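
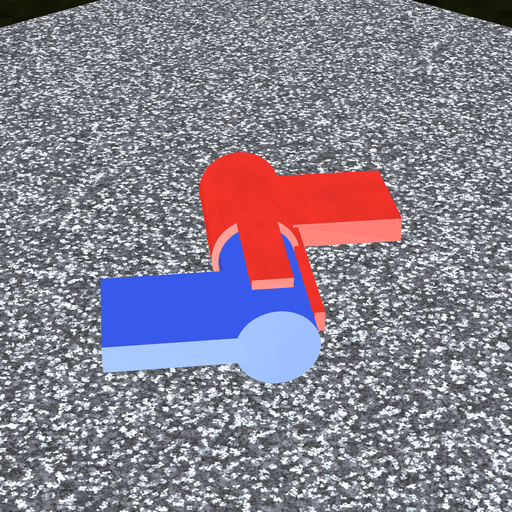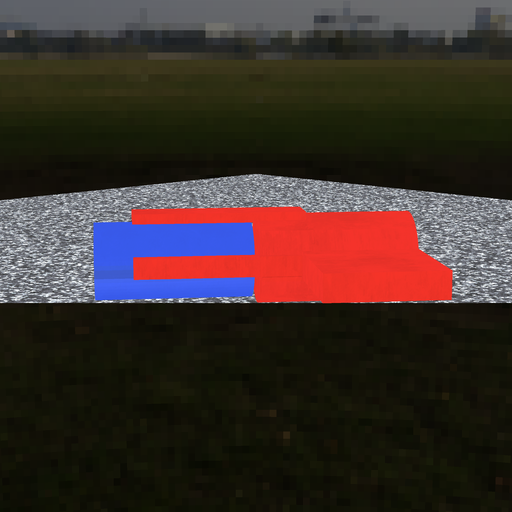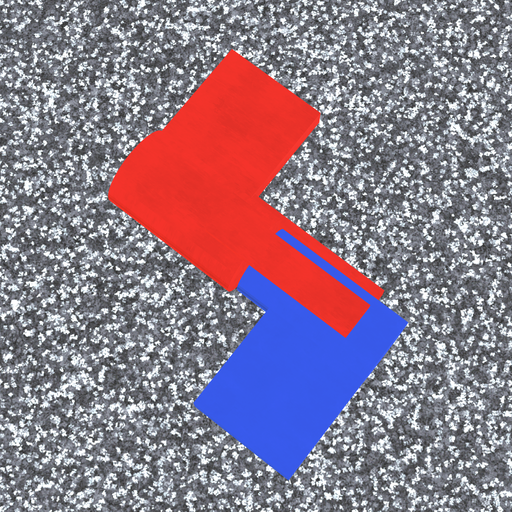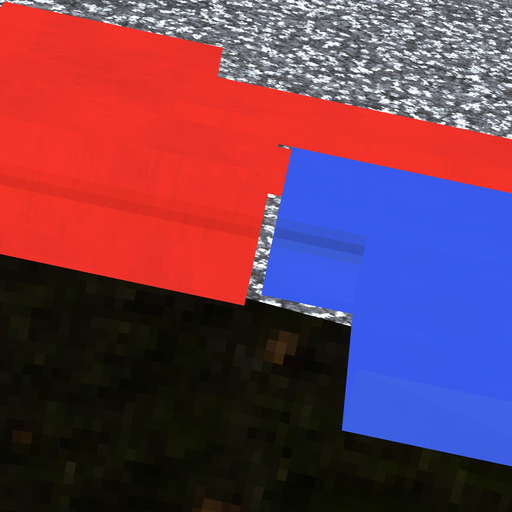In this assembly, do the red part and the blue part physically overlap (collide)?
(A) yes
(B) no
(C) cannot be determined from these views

(B) no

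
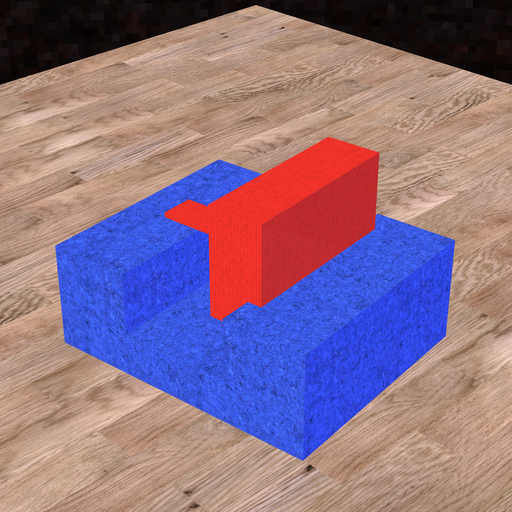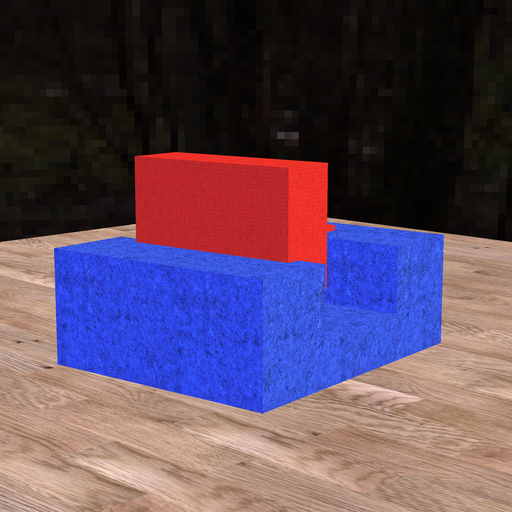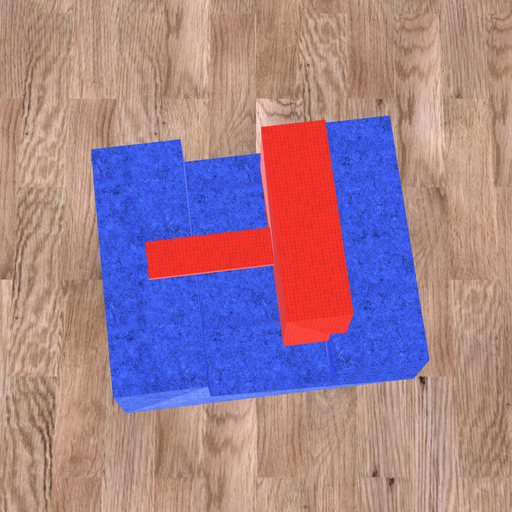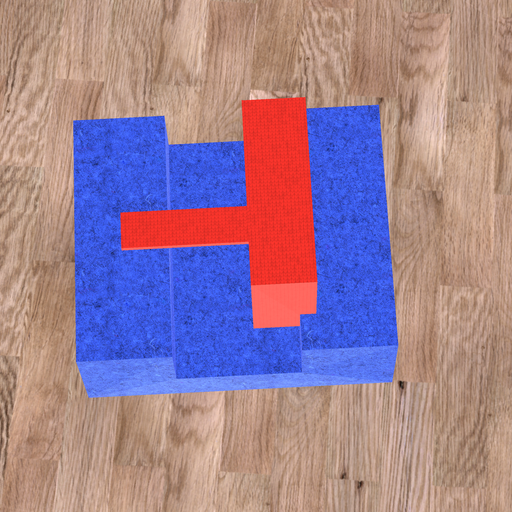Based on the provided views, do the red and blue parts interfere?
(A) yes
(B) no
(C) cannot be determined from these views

(A) yes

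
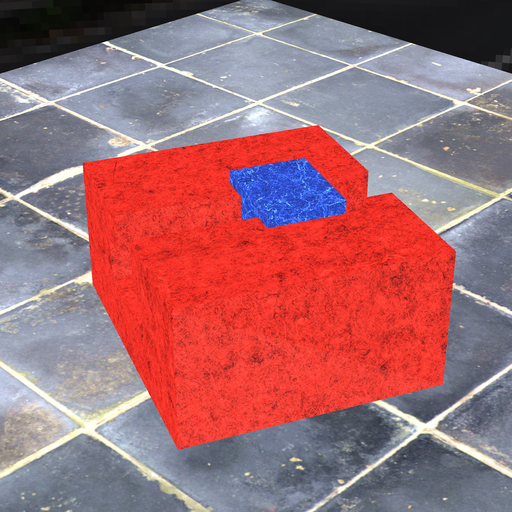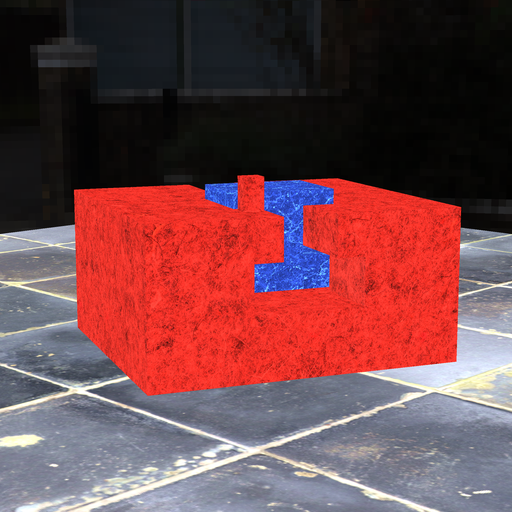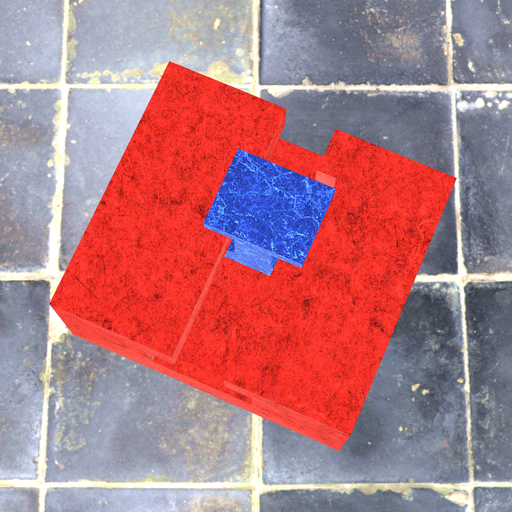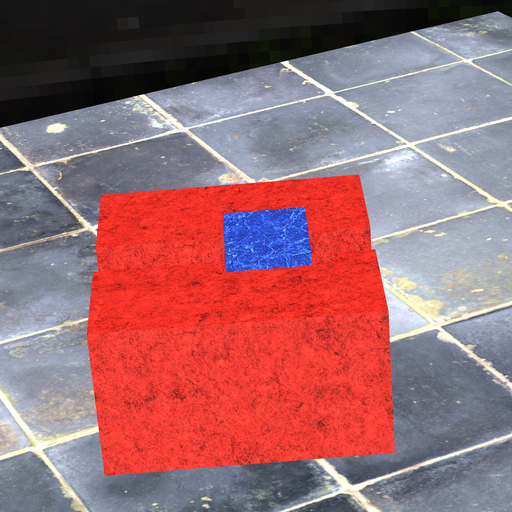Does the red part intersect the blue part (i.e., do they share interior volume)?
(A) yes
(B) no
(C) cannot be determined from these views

(B) no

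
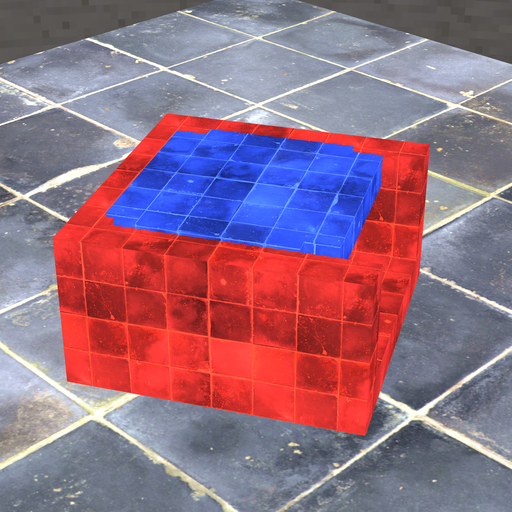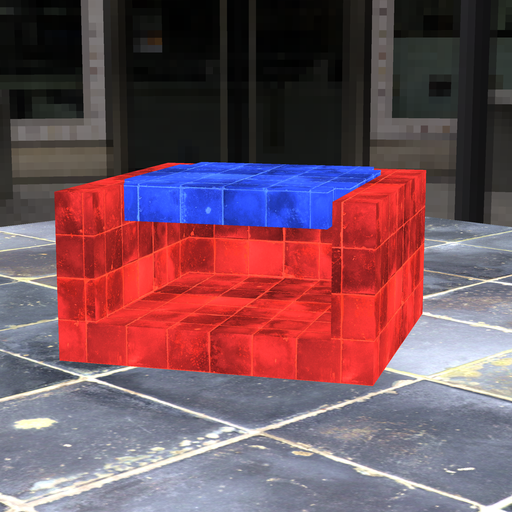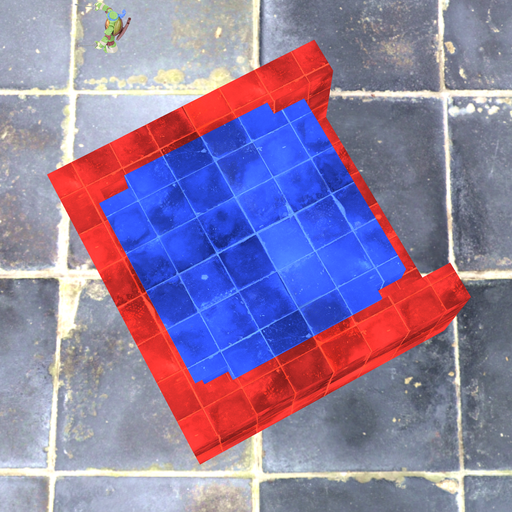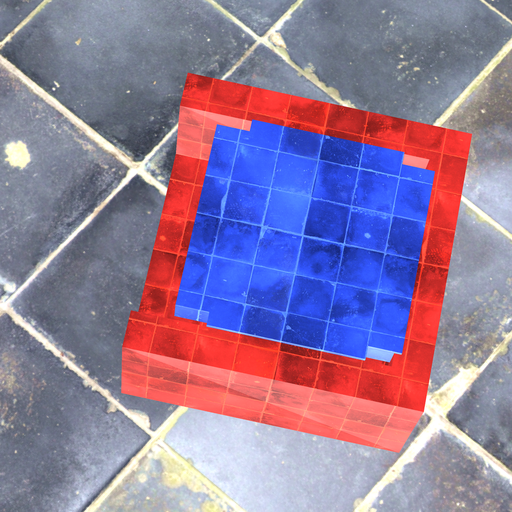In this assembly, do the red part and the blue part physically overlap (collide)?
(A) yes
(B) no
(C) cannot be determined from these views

(A) yes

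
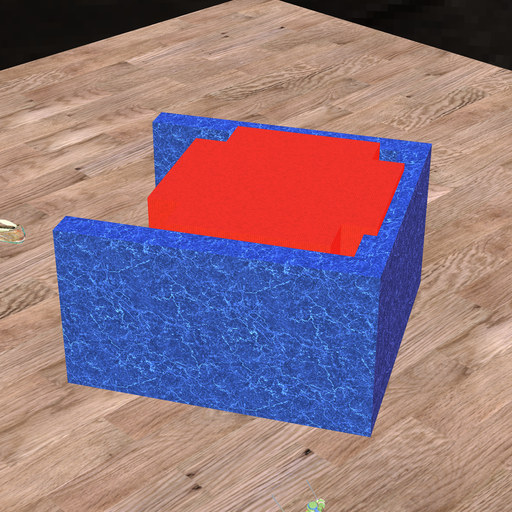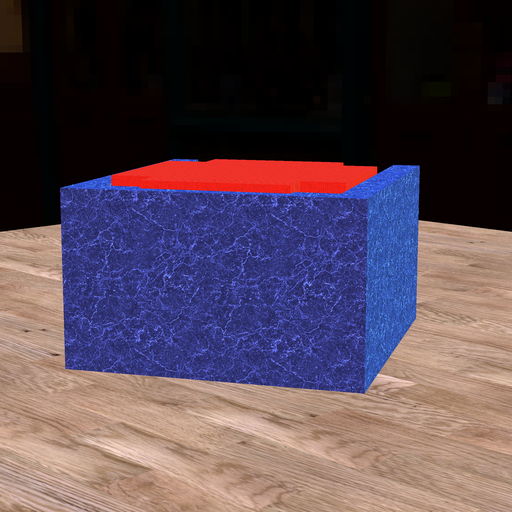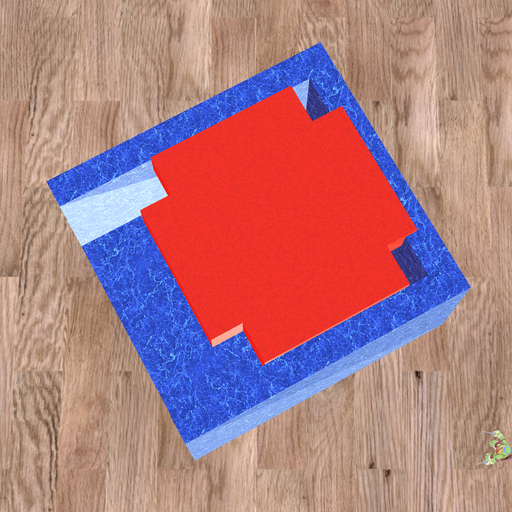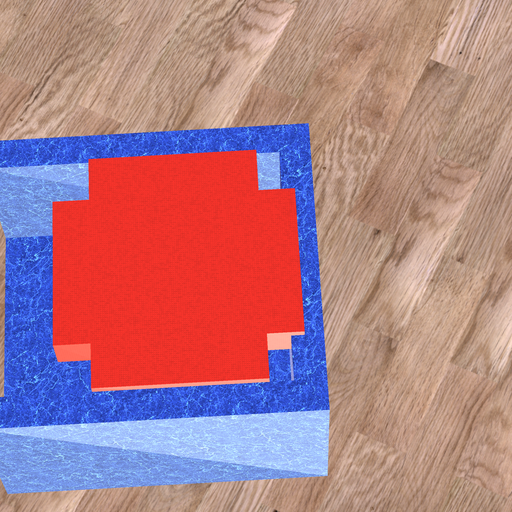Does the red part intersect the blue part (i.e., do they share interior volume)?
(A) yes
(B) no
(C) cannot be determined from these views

(A) yes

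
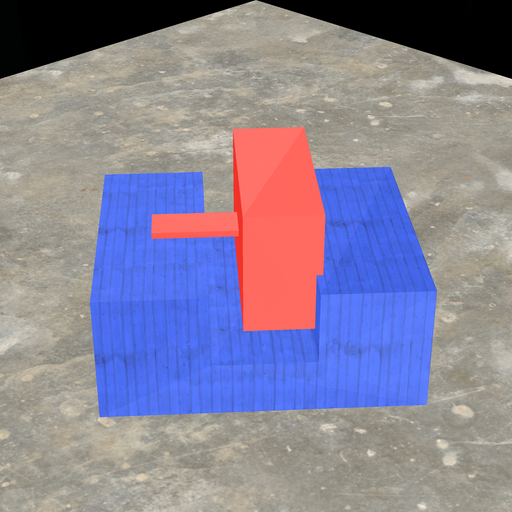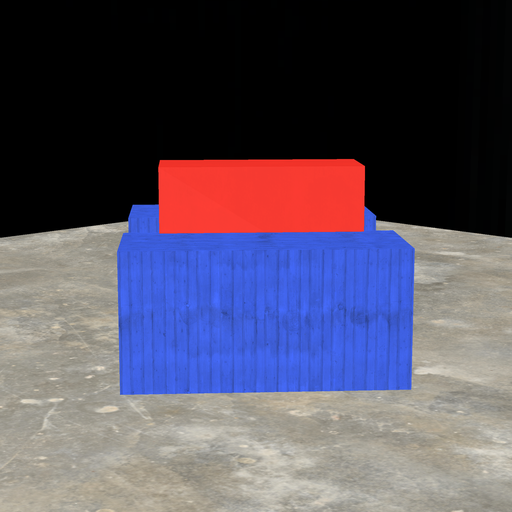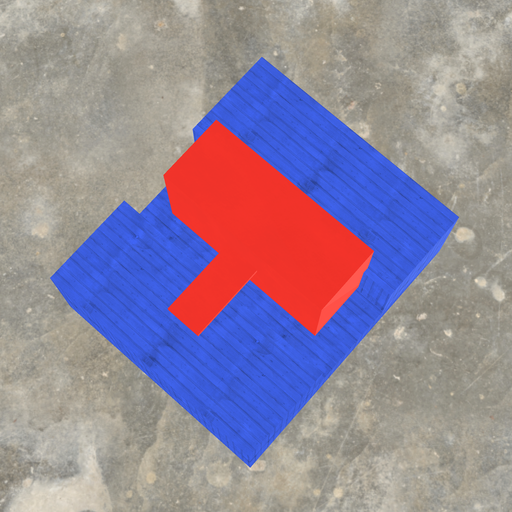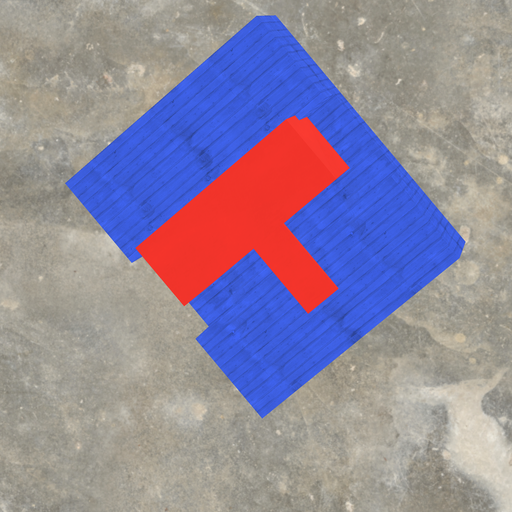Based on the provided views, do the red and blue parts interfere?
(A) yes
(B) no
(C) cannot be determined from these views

(A) yes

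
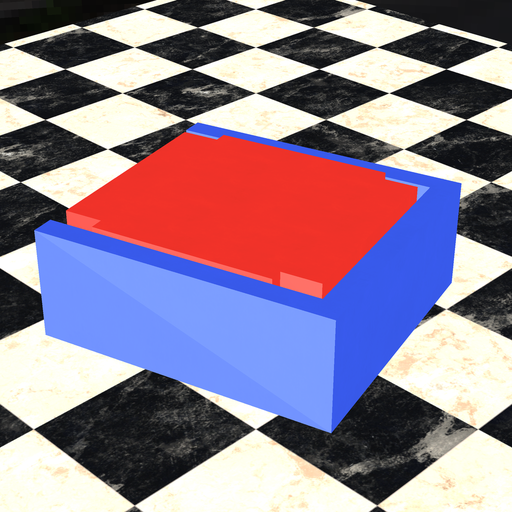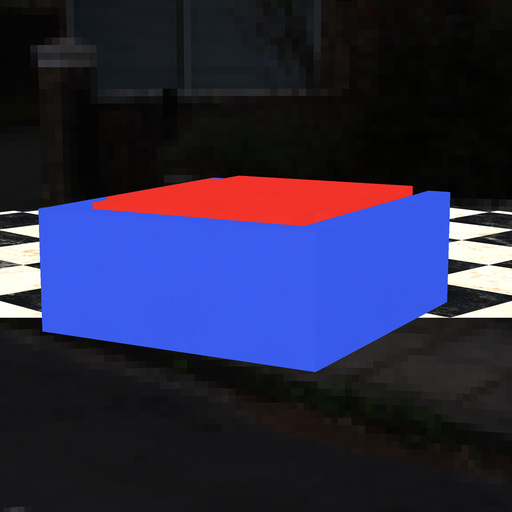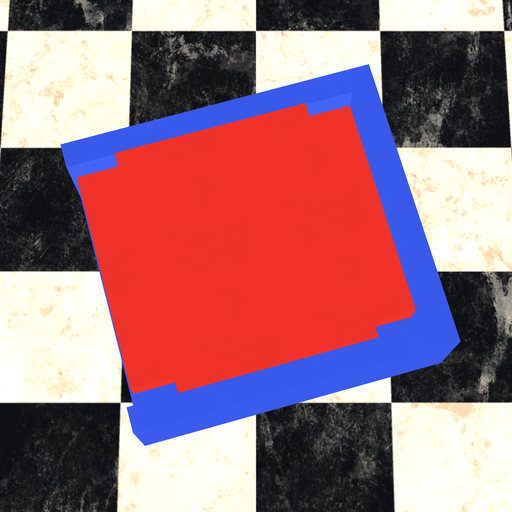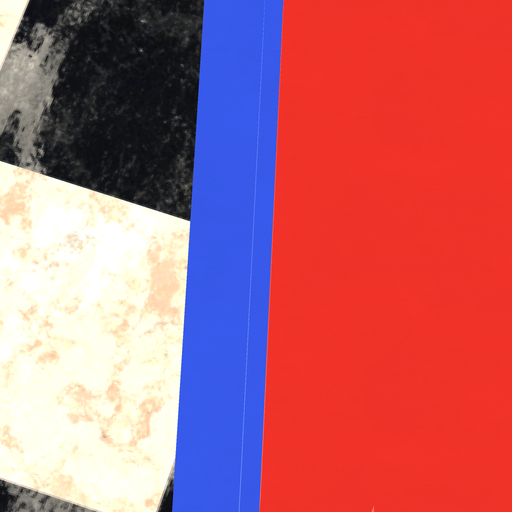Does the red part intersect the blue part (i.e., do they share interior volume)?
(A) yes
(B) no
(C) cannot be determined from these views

(B) no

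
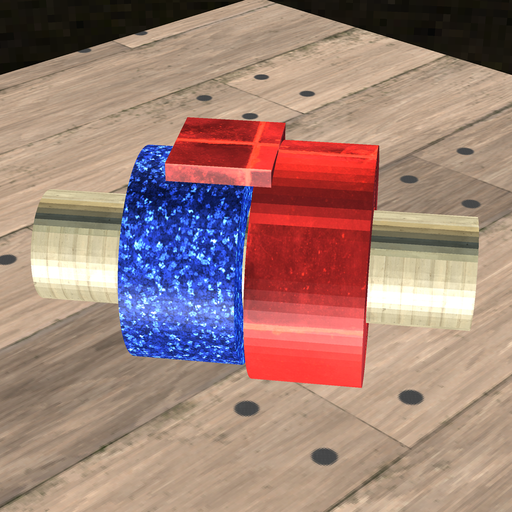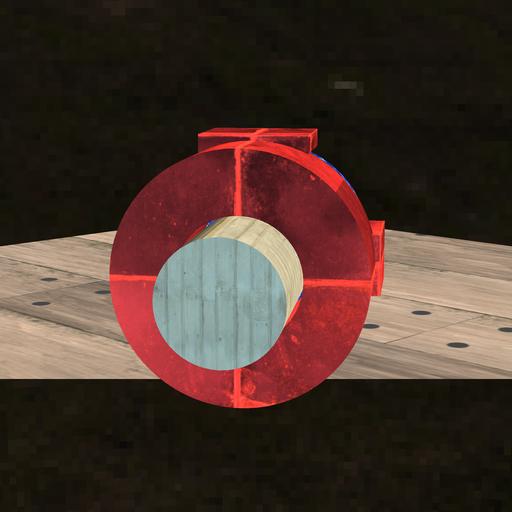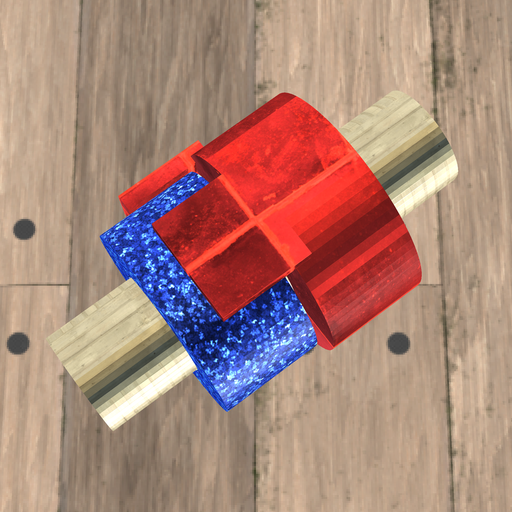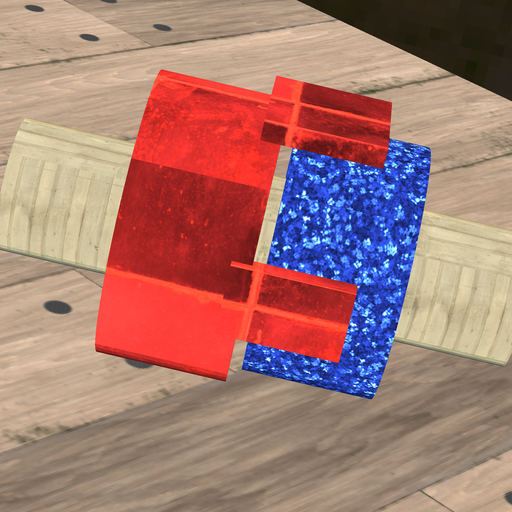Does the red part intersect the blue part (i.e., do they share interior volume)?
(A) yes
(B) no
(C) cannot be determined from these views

(B) no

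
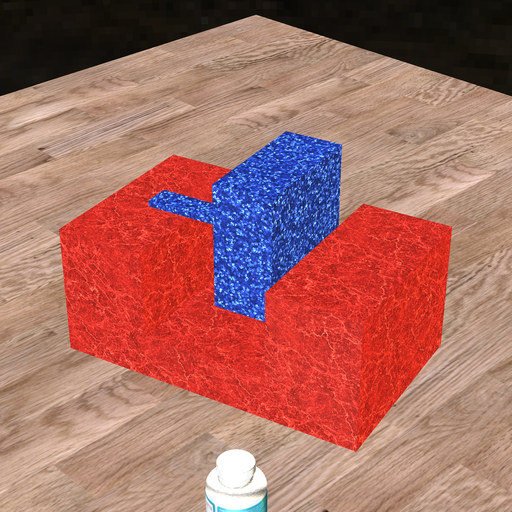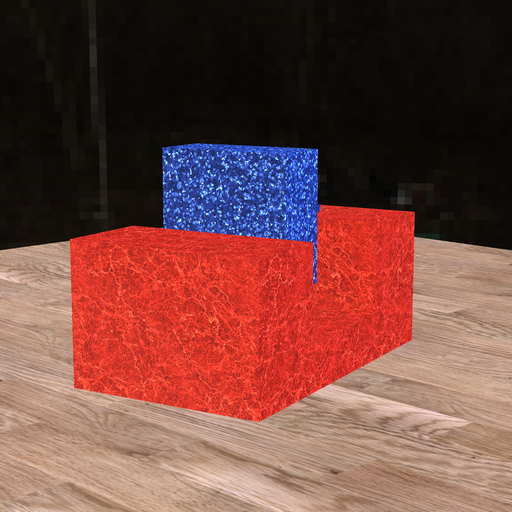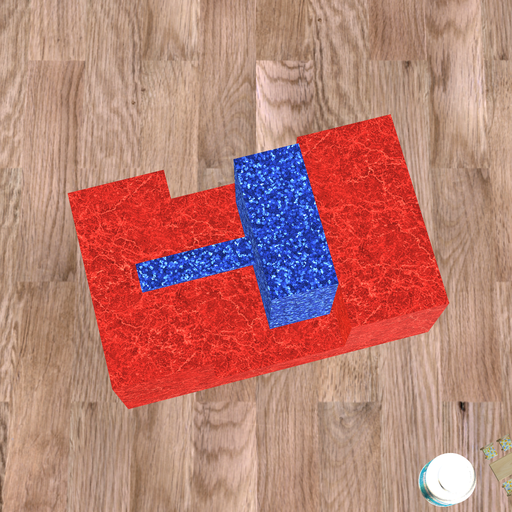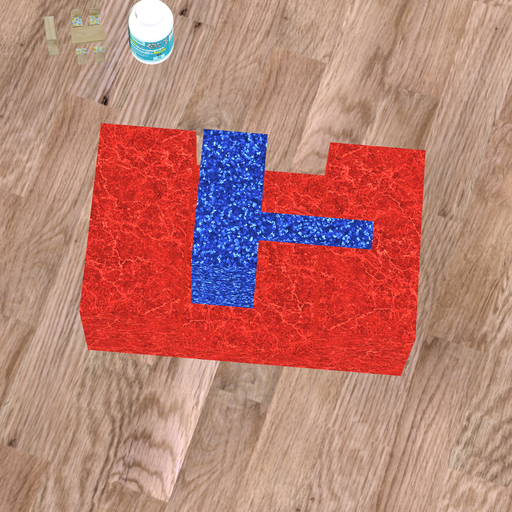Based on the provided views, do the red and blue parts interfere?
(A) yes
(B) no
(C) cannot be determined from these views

(B) no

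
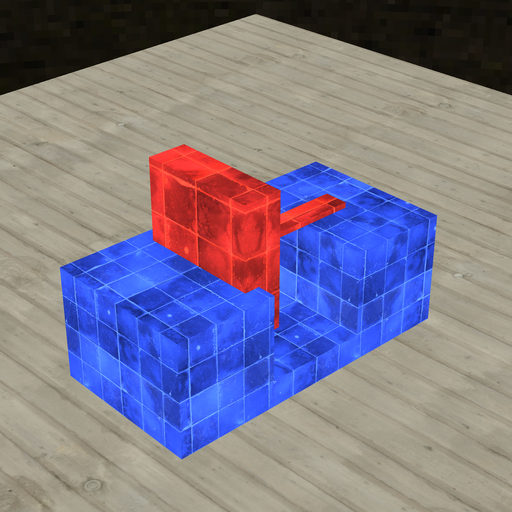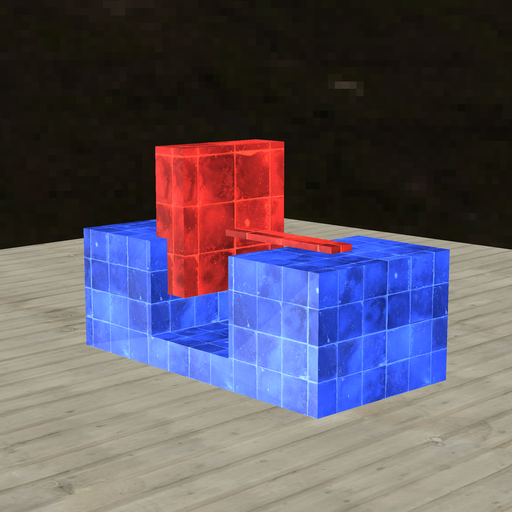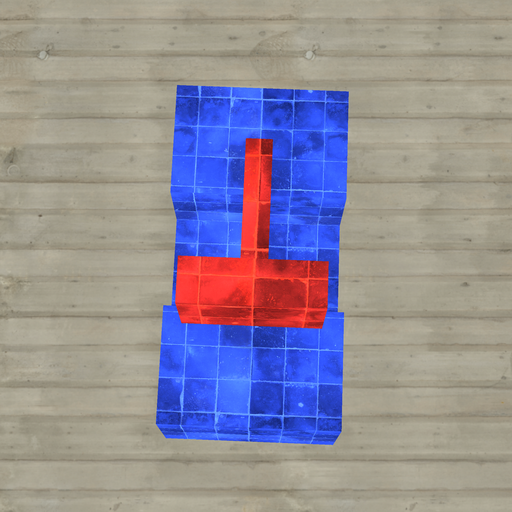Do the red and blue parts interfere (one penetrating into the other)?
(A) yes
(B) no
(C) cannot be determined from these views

(A) yes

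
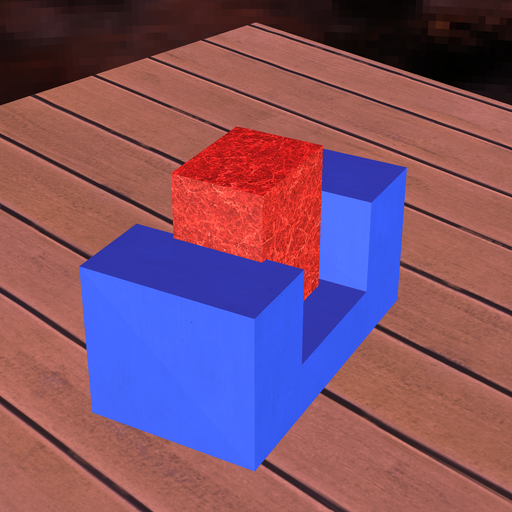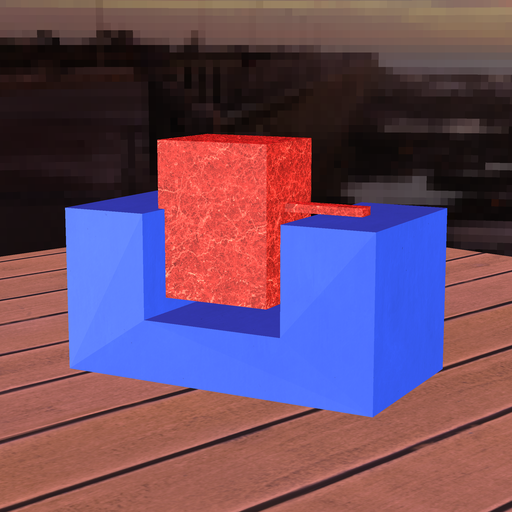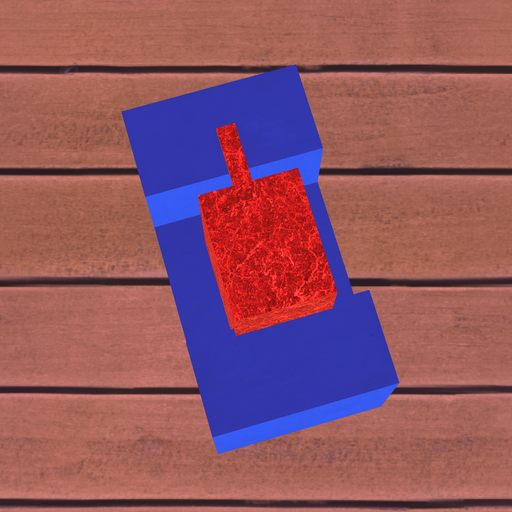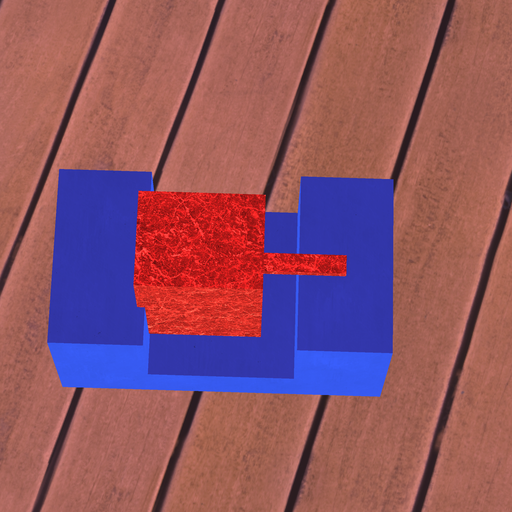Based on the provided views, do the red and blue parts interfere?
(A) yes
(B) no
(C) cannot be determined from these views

(A) yes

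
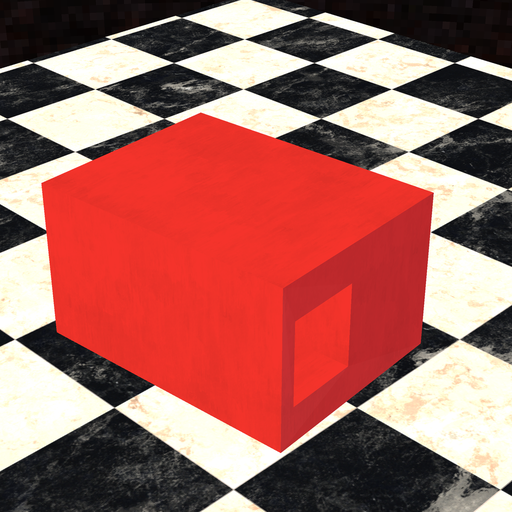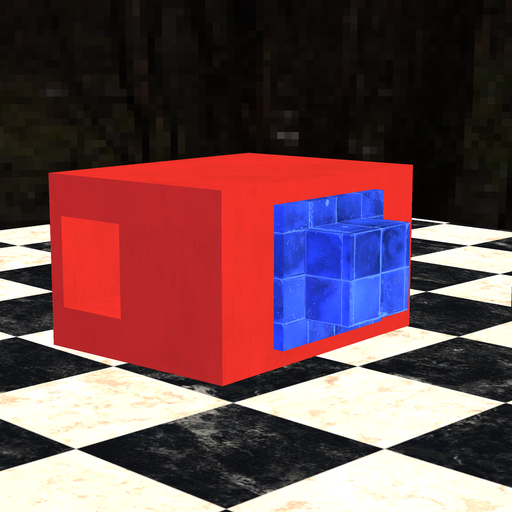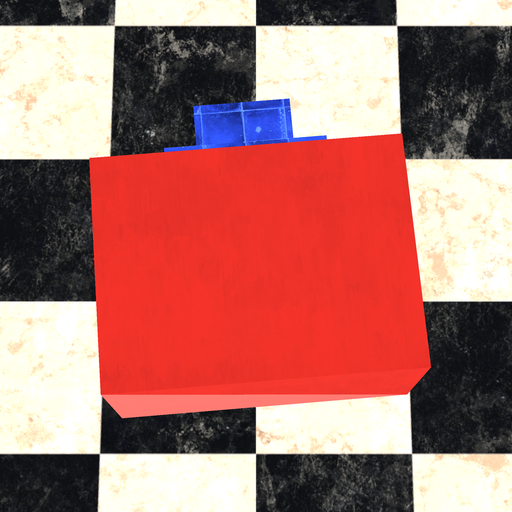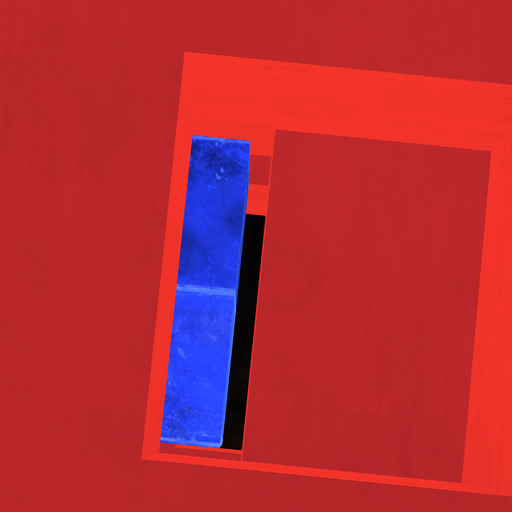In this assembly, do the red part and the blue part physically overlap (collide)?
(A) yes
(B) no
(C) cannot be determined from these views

(B) no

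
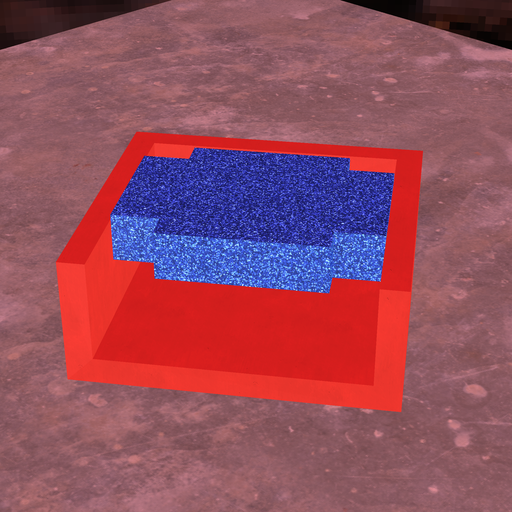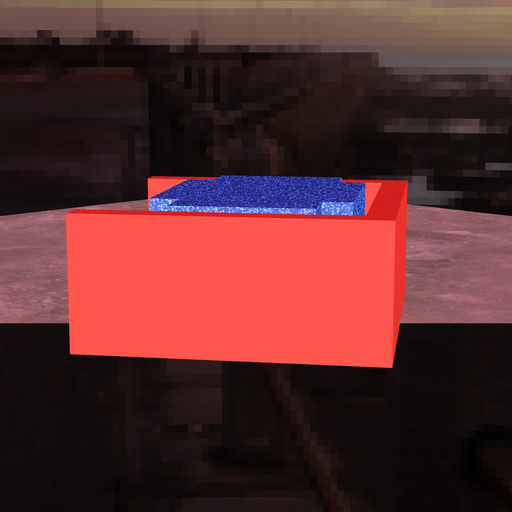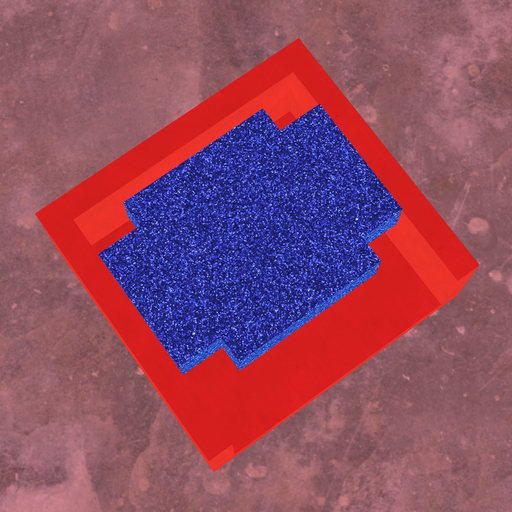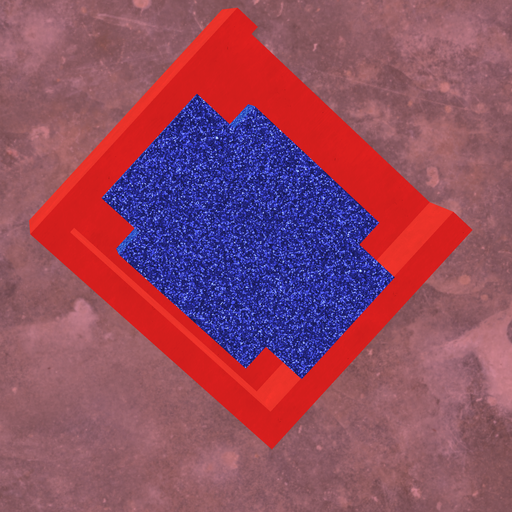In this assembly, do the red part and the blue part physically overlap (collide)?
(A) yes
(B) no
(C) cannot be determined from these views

(B) no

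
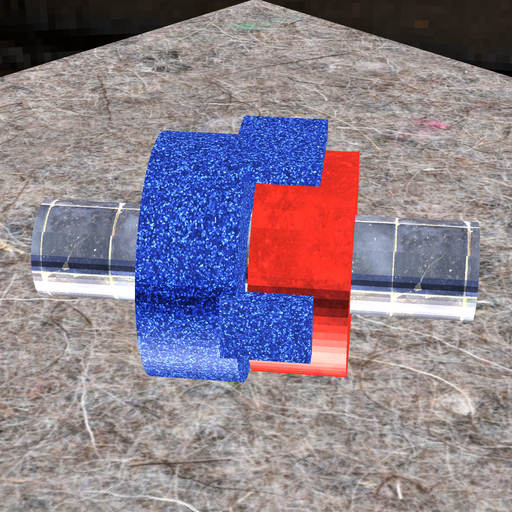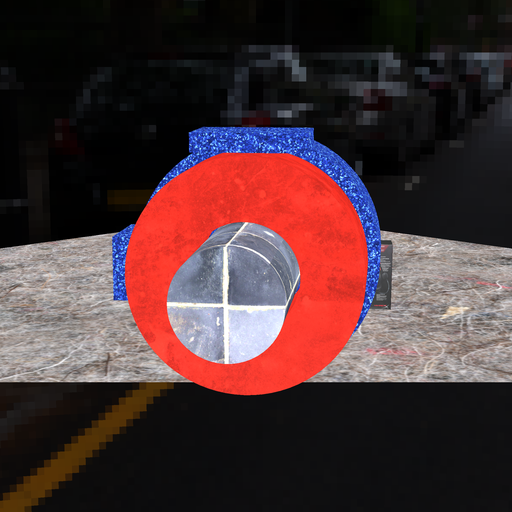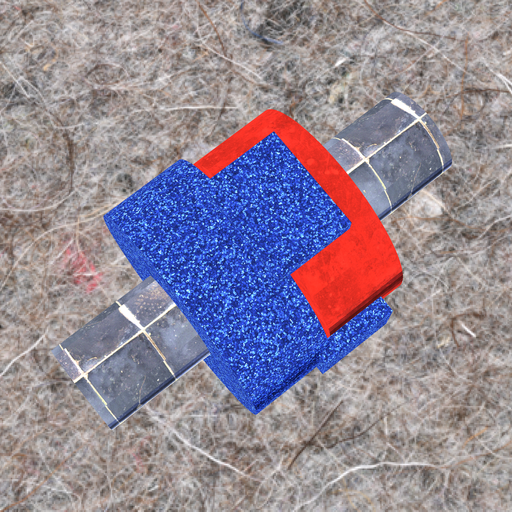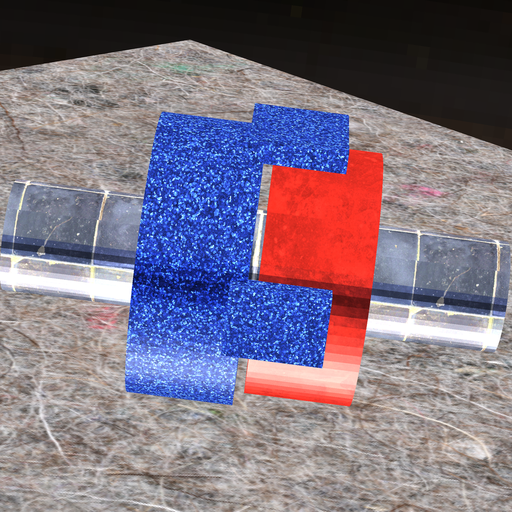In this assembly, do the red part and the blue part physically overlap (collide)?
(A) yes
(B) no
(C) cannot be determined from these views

(B) no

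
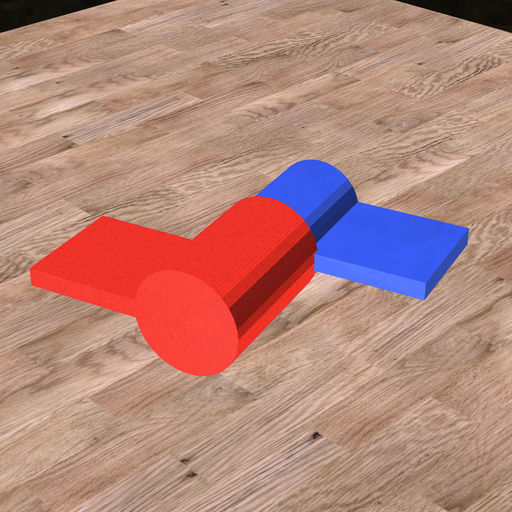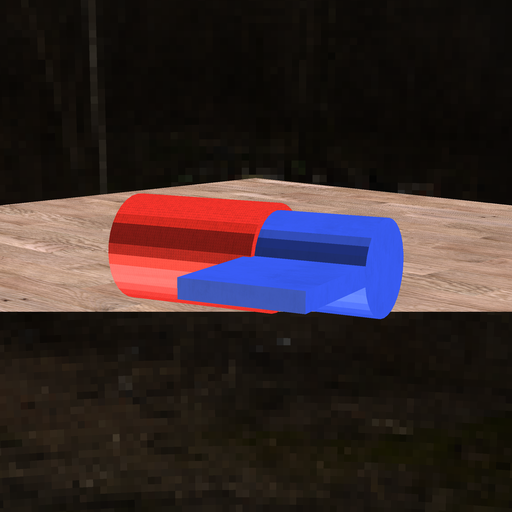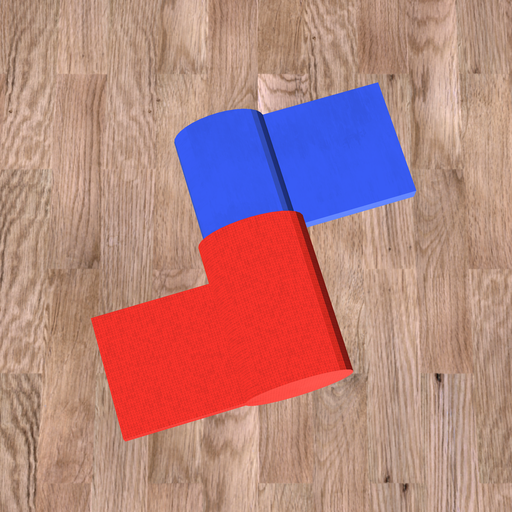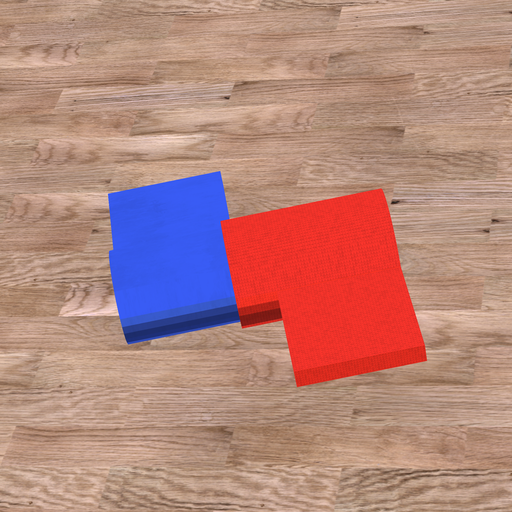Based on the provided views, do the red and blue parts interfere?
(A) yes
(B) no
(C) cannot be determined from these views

(A) yes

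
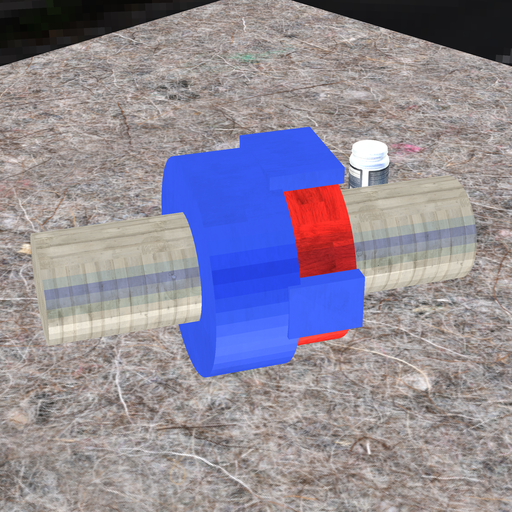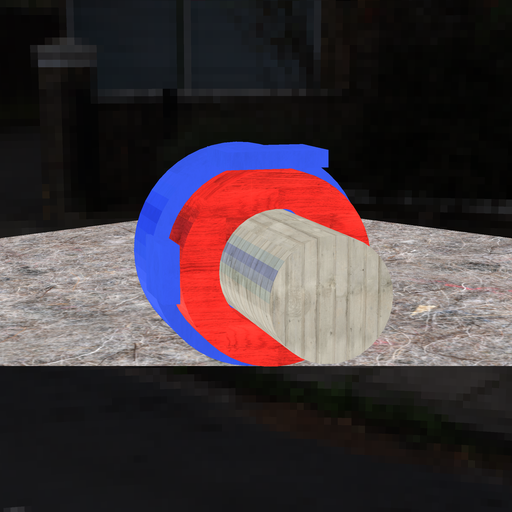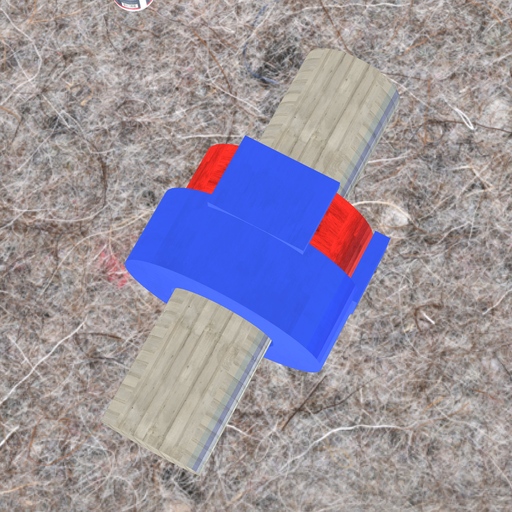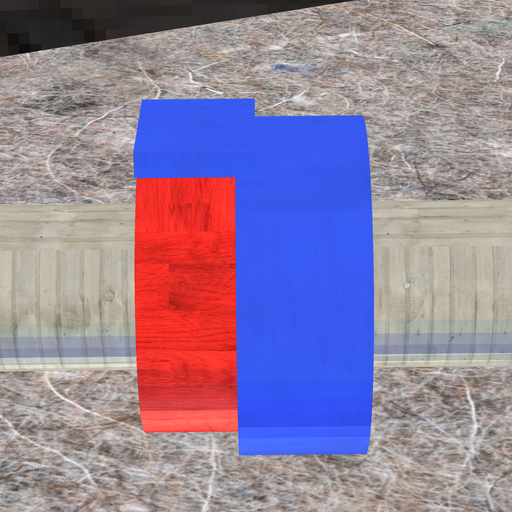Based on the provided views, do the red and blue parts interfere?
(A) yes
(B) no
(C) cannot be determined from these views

(A) yes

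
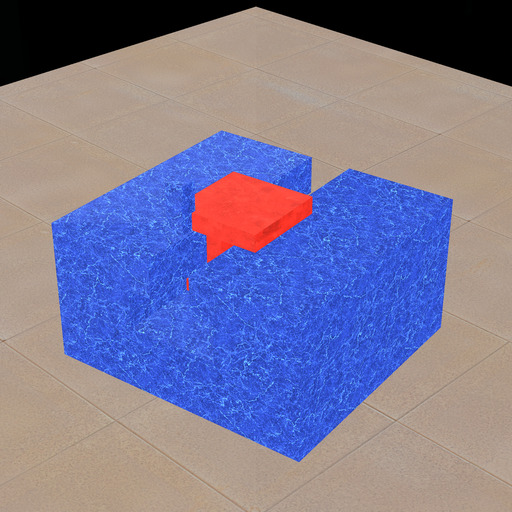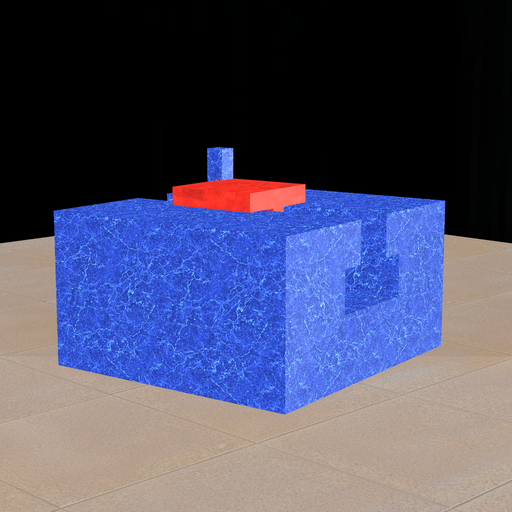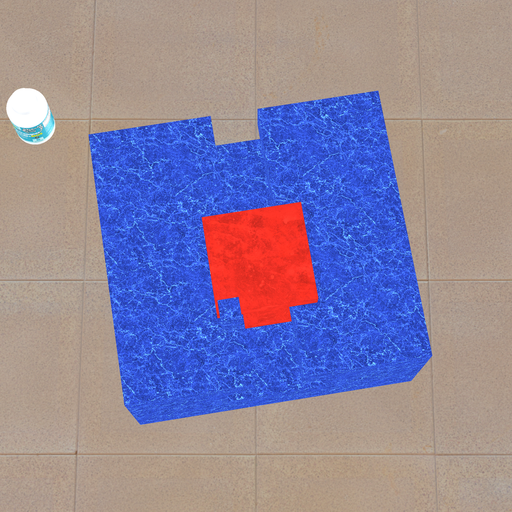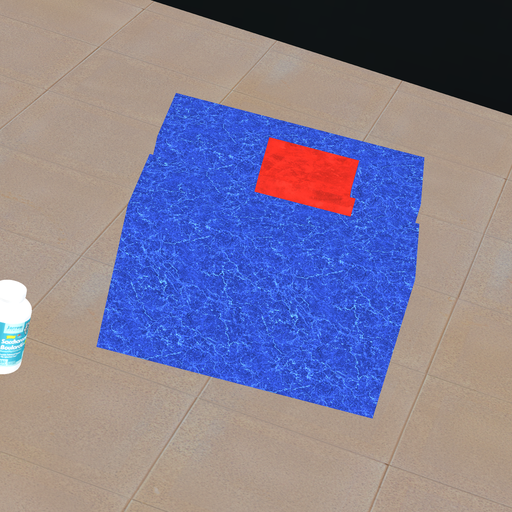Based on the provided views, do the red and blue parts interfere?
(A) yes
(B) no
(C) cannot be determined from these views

(A) yes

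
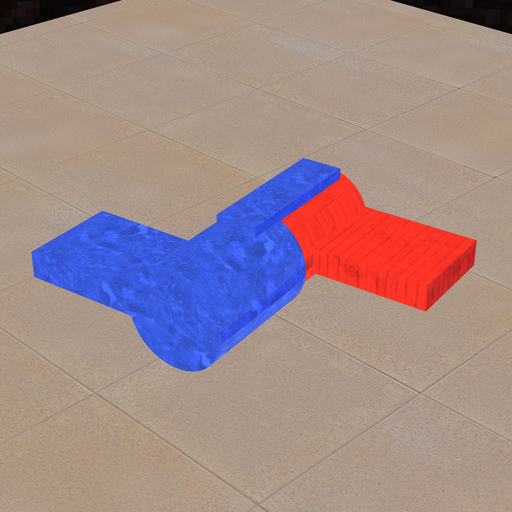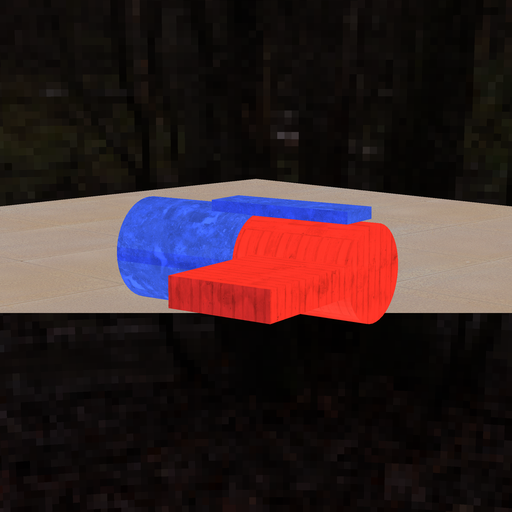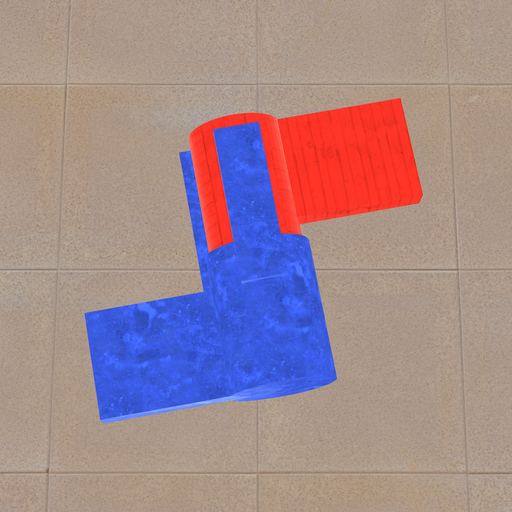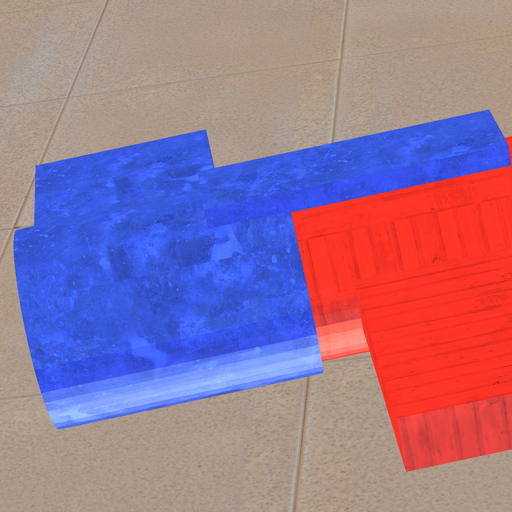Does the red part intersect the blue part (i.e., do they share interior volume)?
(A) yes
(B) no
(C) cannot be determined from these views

(A) yes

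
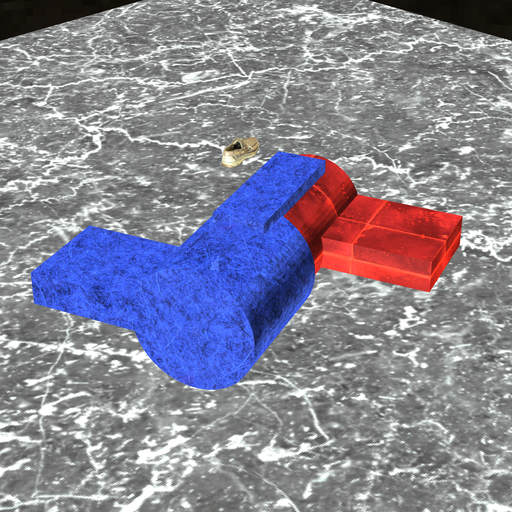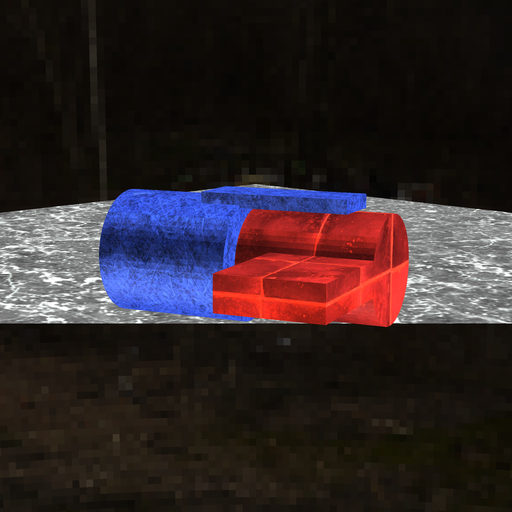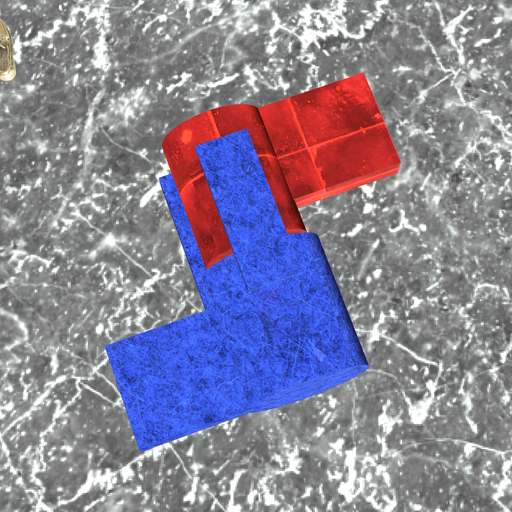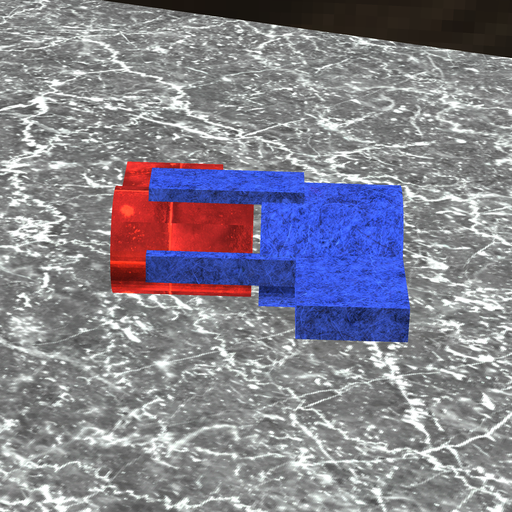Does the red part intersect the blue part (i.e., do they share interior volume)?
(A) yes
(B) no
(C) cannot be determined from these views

(B) no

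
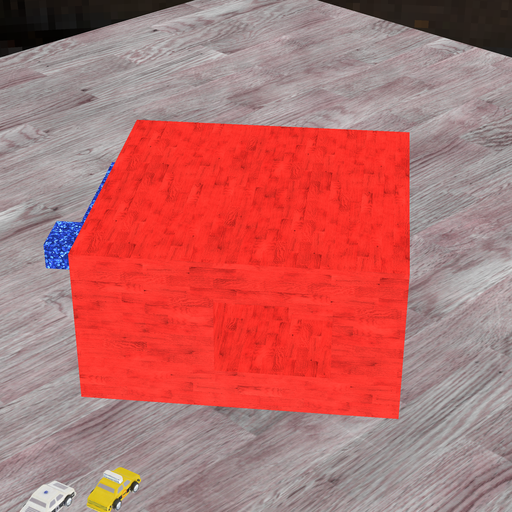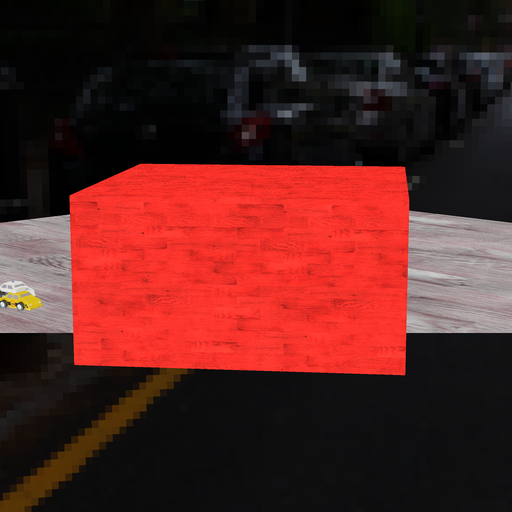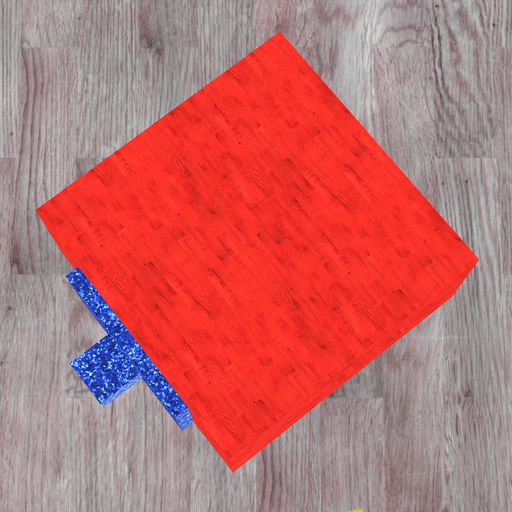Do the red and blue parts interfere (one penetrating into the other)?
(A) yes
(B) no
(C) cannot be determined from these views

(C) cannot be determined from these views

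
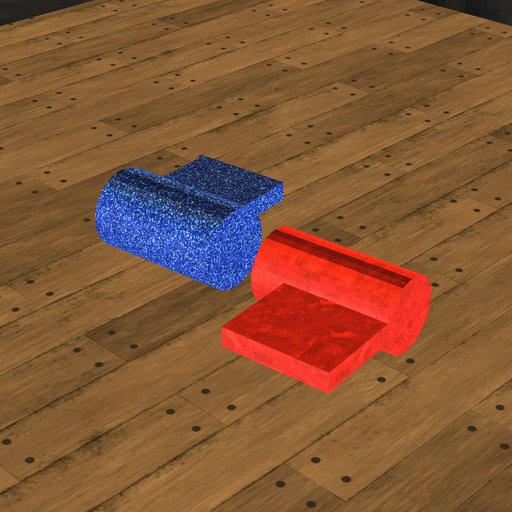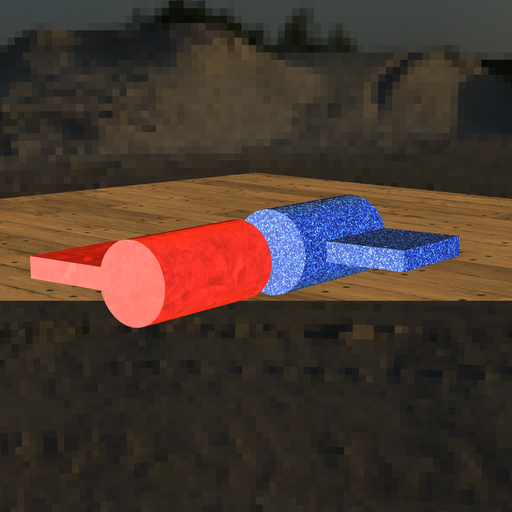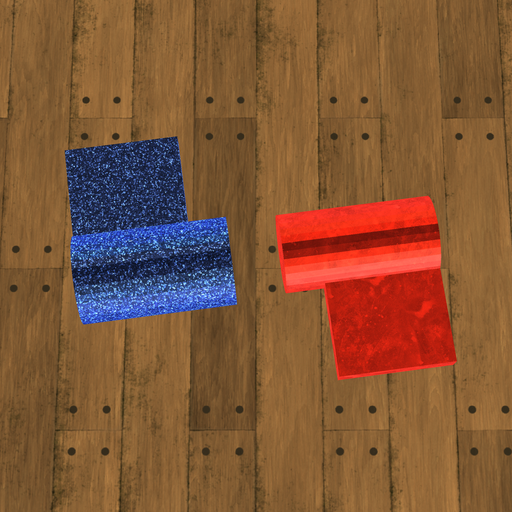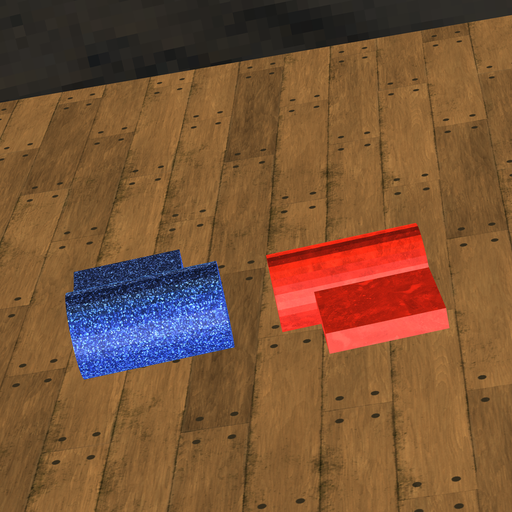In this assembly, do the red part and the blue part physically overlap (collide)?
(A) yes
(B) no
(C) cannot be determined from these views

(B) no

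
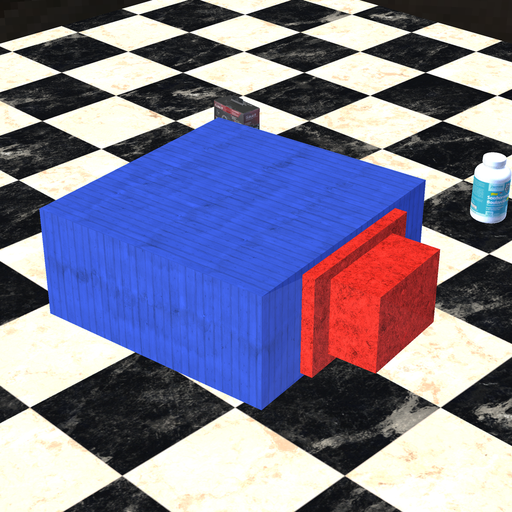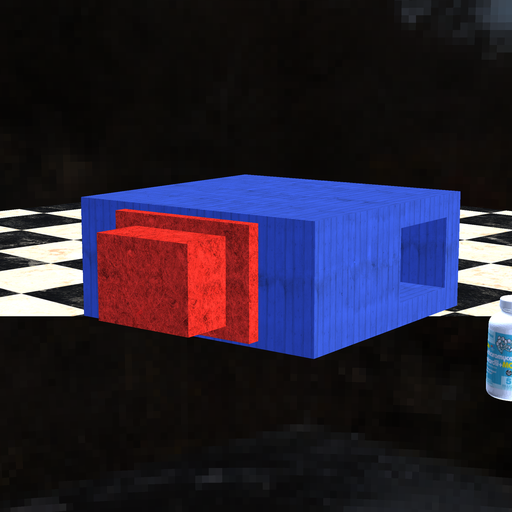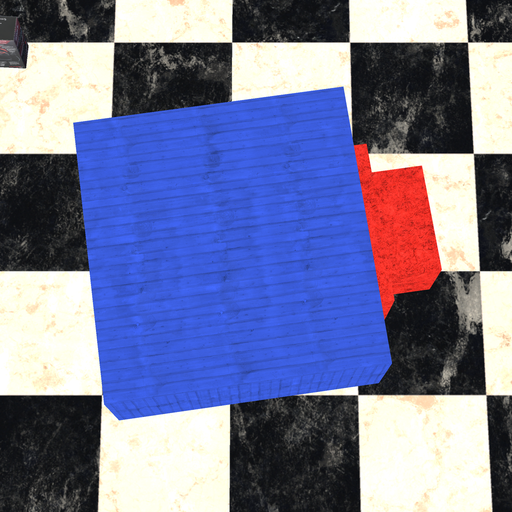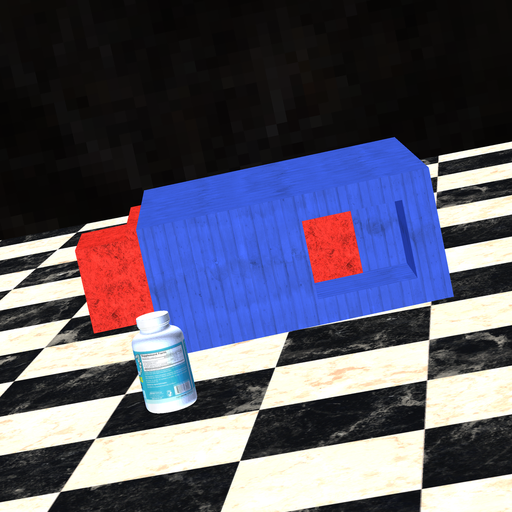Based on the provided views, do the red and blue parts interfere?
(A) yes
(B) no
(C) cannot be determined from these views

(A) yes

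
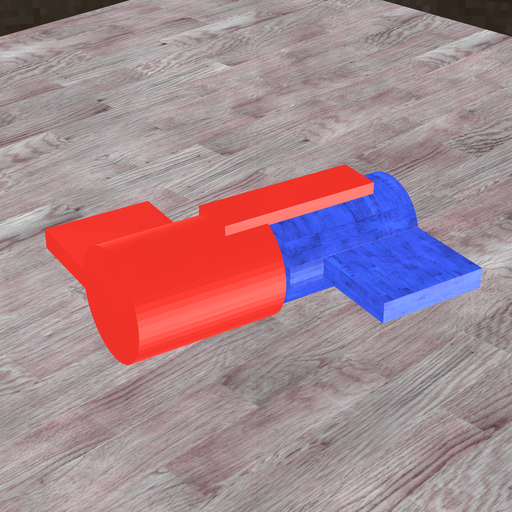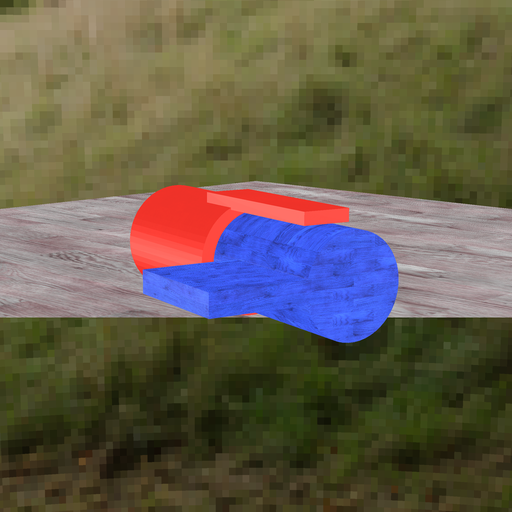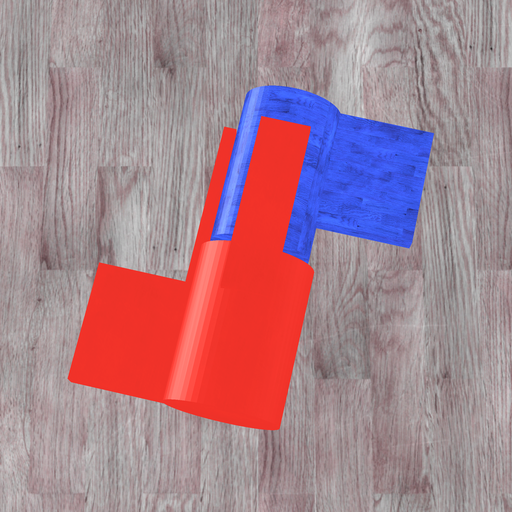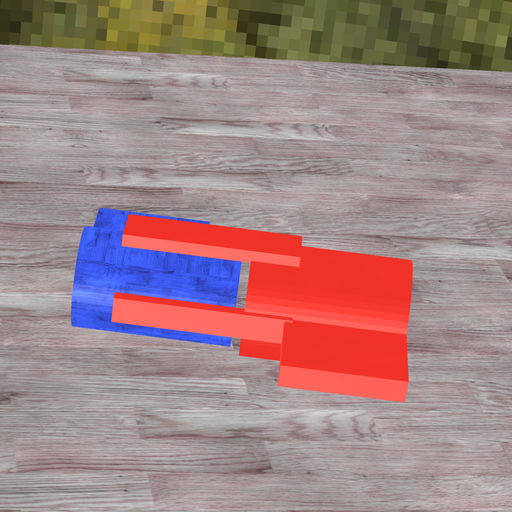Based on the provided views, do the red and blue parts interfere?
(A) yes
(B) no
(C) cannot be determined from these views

(B) no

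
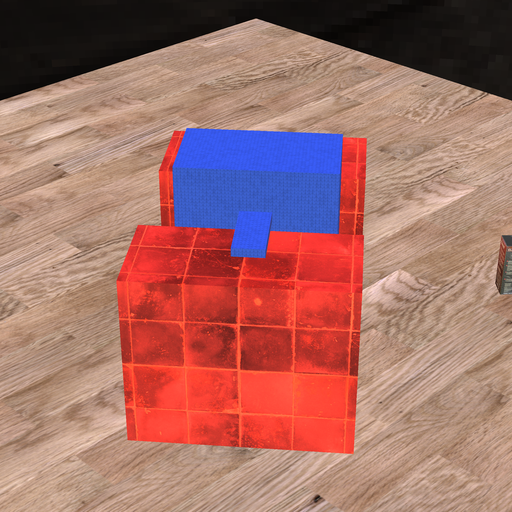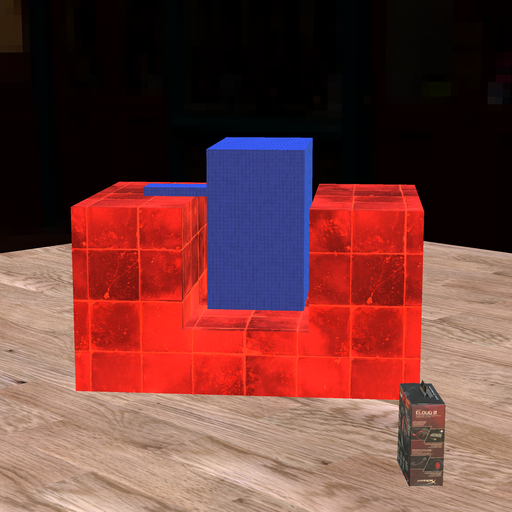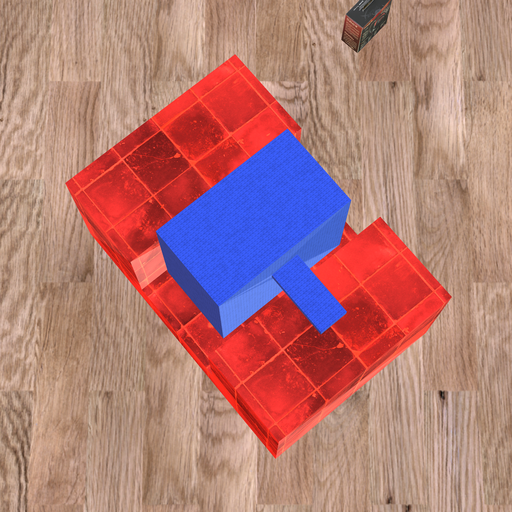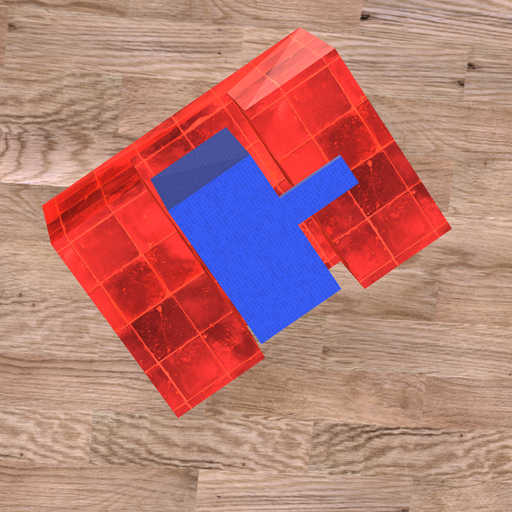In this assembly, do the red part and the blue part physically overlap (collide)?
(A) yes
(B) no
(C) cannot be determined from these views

(B) no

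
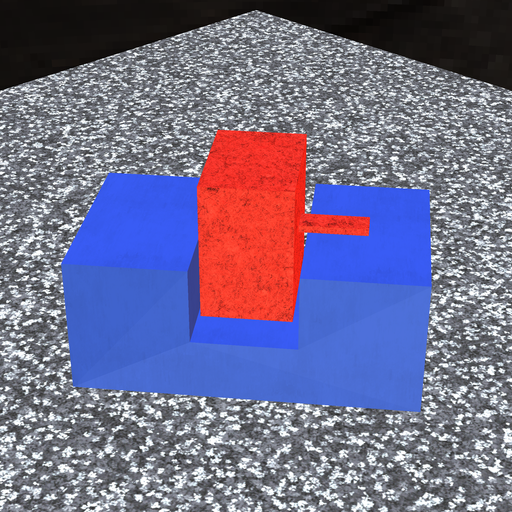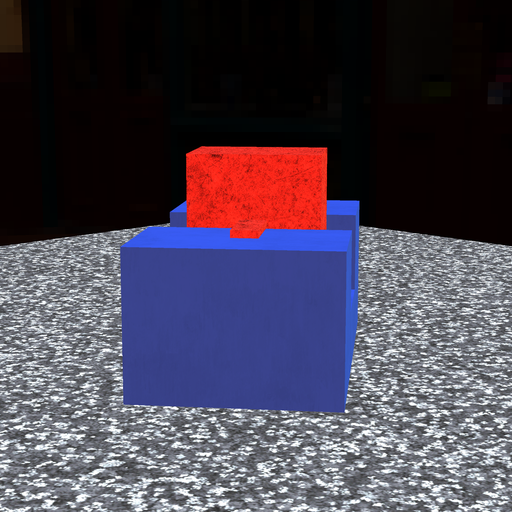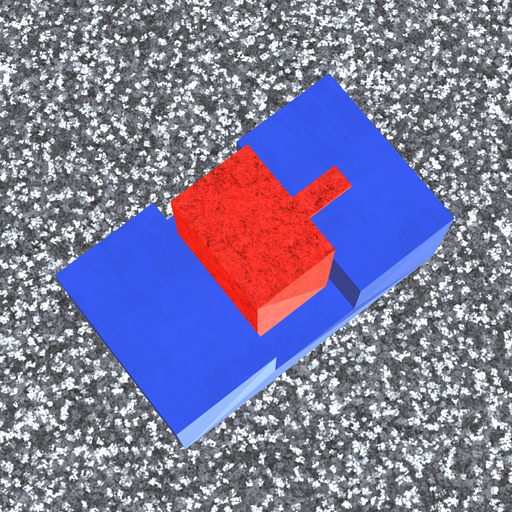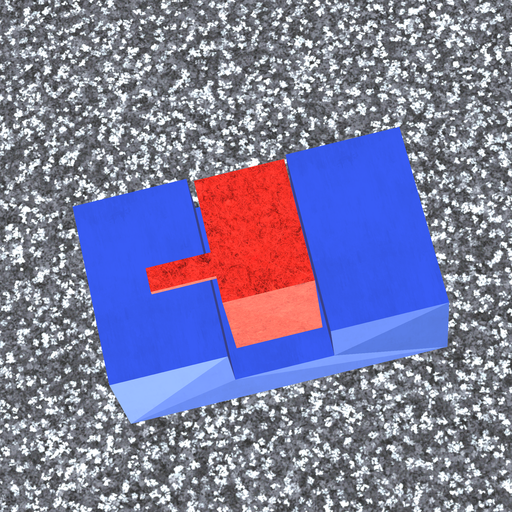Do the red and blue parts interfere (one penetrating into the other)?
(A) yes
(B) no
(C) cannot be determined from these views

(B) no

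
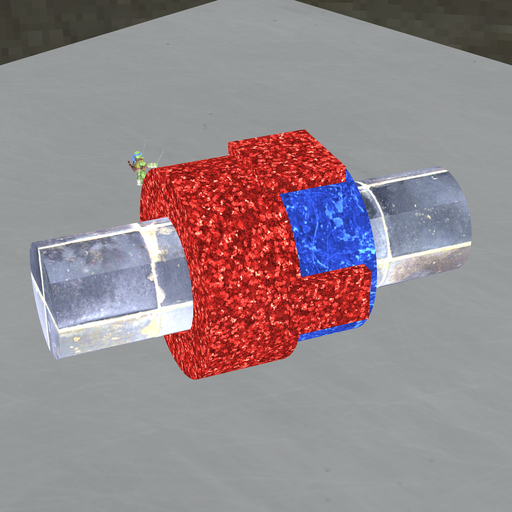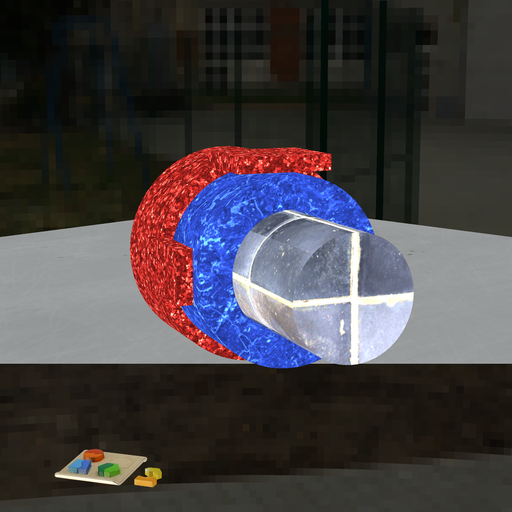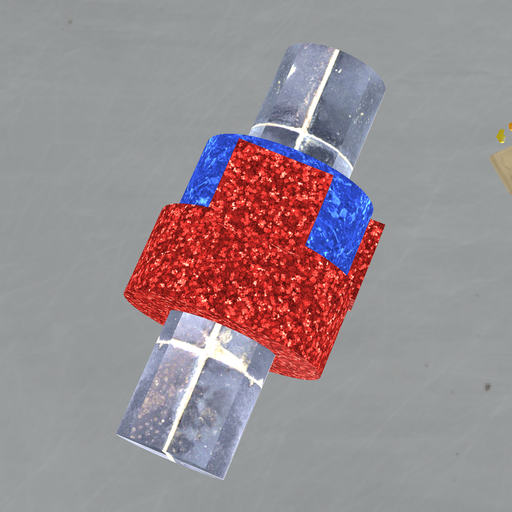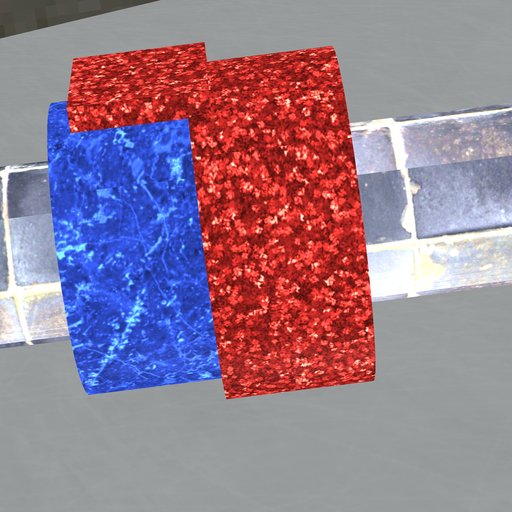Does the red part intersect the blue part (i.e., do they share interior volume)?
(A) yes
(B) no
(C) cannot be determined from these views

(A) yes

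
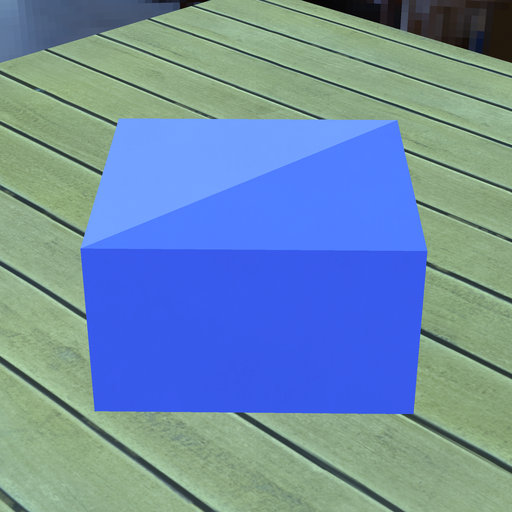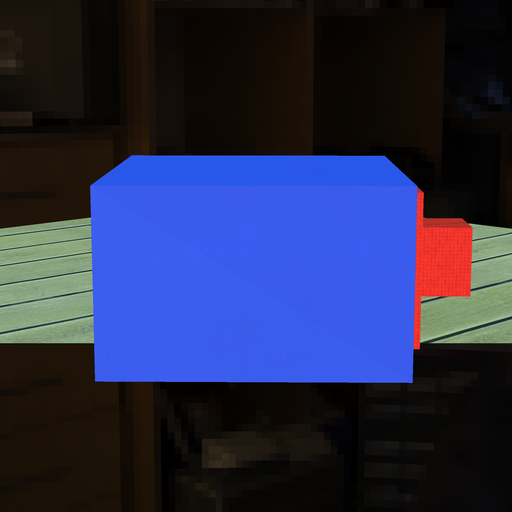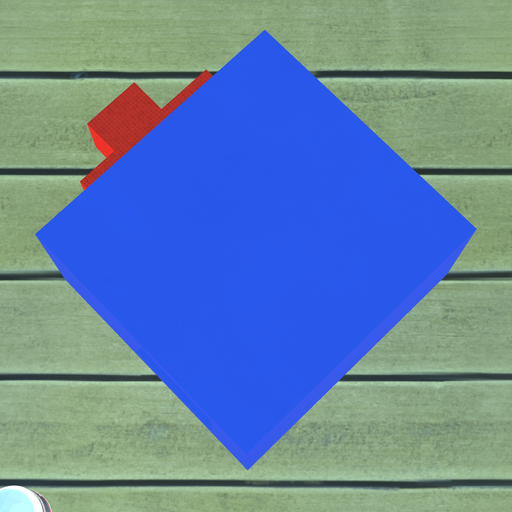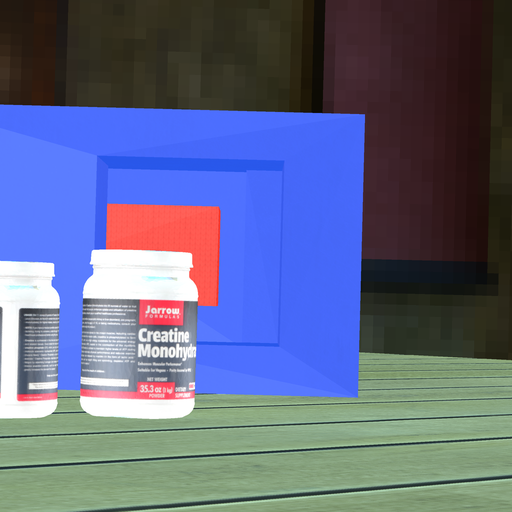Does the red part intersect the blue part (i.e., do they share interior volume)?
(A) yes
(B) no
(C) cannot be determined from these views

(B) no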